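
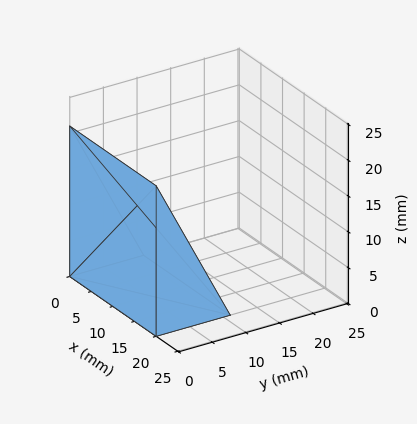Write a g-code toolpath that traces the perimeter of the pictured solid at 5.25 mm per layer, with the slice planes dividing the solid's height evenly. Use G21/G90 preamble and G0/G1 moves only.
Reading the render: the shape is a wedge (ramp): 20 × 11 mm base, rising to 21 mm along the y=0 edge and sloping linearly to z=0 at y=11 (dimensions read to the nearest mm from the axis ticks). For the g-code, the solid's height is divided into equal slices at the stated Δz and each level perimeter traced with G1 moves after a G0 lift.

; perimeter-only toolpath
G21 ; units = mm
G90 ; absolute positioning
G28 ; home
; layer 1
G0 Z5.25
G0 X0.00 Y0.00
G1 X20.00 Y0.00
G1 X20.00 Y8.25
G1 X0.00 Y8.25
G1 X0.00 Y0.00
; layer 2
G0 Z10.50
G0 X0.00 Y0.00
G1 X20.00 Y0.00
G1 X20.00 Y5.50
G1 X0.00 Y5.50
G1 X0.00 Y0.00
; layer 3
G0 Z15.75
G0 X0.00 Y0.00
G1 X20.00 Y0.00
G1 X20.00 Y2.75
G1 X0.00 Y2.75
G1 X0.00 Y0.00
M2 ; end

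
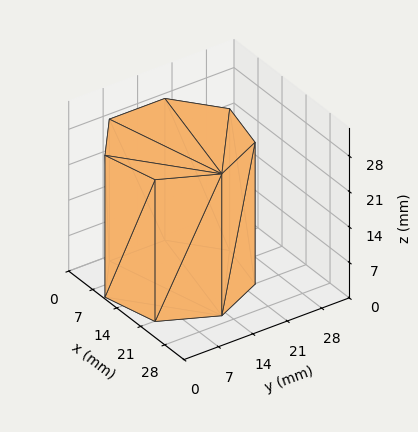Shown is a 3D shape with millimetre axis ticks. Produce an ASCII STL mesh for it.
Reading the render: the shape is a regular 7-sided prism (a cylinder approximated with 7 flat sides), circumscribed radius ≈ 13 mm, height ≈ 28 mm (dimensions read to the nearest mm from the axis ticks). For the STL, each face is triangulated and given an outward normal.

solid part
  facet normal 0.0000 0.0000 -1.0000
    outer loop
      vertex 10.11 25.67 0.00
      vertex 21.11 23.16 0.00
      vertex 26.00 13.00 0.00
    endloop
  endfacet
  facet normal 0.0000 0.0000 -1.0000
    outer loop
      vertex 1.29 18.64 0.00
      vertex 10.11 25.67 0.00
      vertex 26.00 13.00 0.00
    endloop
  endfacet
  facet normal 0.0000 0.0000 -1.0000
    outer loop
      vertex 1.29 7.36 0.00
      vertex 1.29 18.64 0.00
      vertex 26.00 13.00 0.00
    endloop
  endfacet
  facet normal 0.0000 0.0000 -1.0000
    outer loop
      vertex 10.11 0.33 0.00
      vertex 1.29 7.36 0.00
      vertex 26.00 13.00 0.00
    endloop
  endfacet
  facet normal 0.0000 0.0000 -1.0000
    outer loop
      vertex 21.11 2.84 0.00
      vertex 10.11 0.33 0.00
      vertex 26.00 13.00 0.00
    endloop
  endfacet
  facet normal 0.0000 0.0000 1.0000
    outer loop
      vertex 26.00 13.00 28.00
      vertex 21.11 23.16 28.00
      vertex 10.11 25.67 28.00
    endloop
  endfacet
  facet normal 0.0000 0.0000 1.0000
    outer loop
      vertex 26.00 13.00 28.00
      vertex 10.11 25.67 28.00
      vertex 1.29 18.64 28.00
    endloop
  endfacet
  facet normal 0.0000 0.0000 1.0000
    outer loop
      vertex 26.00 13.00 28.00
      vertex 1.29 18.64 28.00
      vertex 1.29 7.36 28.00
    endloop
  endfacet
  facet normal 0.0000 0.0000 1.0000
    outer loop
      vertex 26.00 13.00 28.00
      vertex 1.29 7.36 28.00
      vertex 10.11 0.33 28.00
    endloop
  endfacet
  facet normal 0.0000 0.0000 1.0000
    outer loop
      vertex 26.00 13.00 28.00
      vertex 10.11 0.33 28.00
      vertex 21.11 2.84 28.00
    endloop
  endfacet
  facet normal 0.9011 0.4337 0.0000
    outer loop
      vertex 26.00 13.00 0.00
      vertex 21.11 23.16 0.00
      vertex 21.11 23.16 28.00
    endloop
  endfacet
  facet normal 0.9011 0.4337 0.0000
    outer loop
      vertex 26.00 13.00 0.00
      vertex 21.11 23.16 28.00
      vertex 26.00 13.00 28.00
    endloop
  endfacet
  facet normal 0.2225 0.9749 0.0000
    outer loop
      vertex 21.11 23.16 0.00
      vertex 10.11 25.67 0.00
      vertex 10.11 25.67 28.00
    endloop
  endfacet
  facet normal 0.2225 0.9749 0.0000
    outer loop
      vertex 21.11 23.16 0.00
      vertex 10.11 25.67 28.00
      vertex 21.11 23.16 28.00
    endloop
  endfacet
  facet normal -0.6233 0.7820 0.0000
    outer loop
      vertex 10.11 25.67 0.00
      vertex 1.29 18.64 0.00
      vertex 1.29 18.64 28.00
    endloop
  endfacet
  facet normal -0.6233 0.7820 0.0000
    outer loop
      vertex 10.11 25.67 0.00
      vertex 1.29 18.64 28.00
      vertex 10.11 25.67 28.00
    endloop
  endfacet
  facet normal -1.0000 0.0000 0.0000
    outer loop
      vertex 1.29 18.64 0.00
      vertex 1.29 7.36 0.00
      vertex 1.29 7.36 28.00
    endloop
  endfacet
  facet normal -1.0000 0.0000 0.0000
    outer loop
      vertex 1.29 18.64 0.00
      vertex 1.29 7.36 28.00
      vertex 1.29 18.64 28.00
    endloop
  endfacet
  facet normal -0.6233 -0.7820 0.0000
    outer loop
      vertex 1.29 7.36 0.00
      vertex 10.11 0.33 0.00
      vertex 10.11 0.33 28.00
    endloop
  endfacet
  facet normal -0.6233 -0.7820 0.0000
    outer loop
      vertex 1.29 7.36 0.00
      vertex 10.11 0.33 28.00
      vertex 1.29 7.36 28.00
    endloop
  endfacet
  facet normal 0.2225 -0.9749 0.0000
    outer loop
      vertex 10.11 0.33 0.00
      vertex 21.11 2.84 0.00
      vertex 21.11 2.84 28.00
    endloop
  endfacet
  facet normal 0.2225 -0.9749 0.0000
    outer loop
      vertex 10.11 0.33 0.00
      vertex 21.11 2.84 28.00
      vertex 10.11 0.33 28.00
    endloop
  endfacet
  facet normal 0.9011 -0.4337 0.0000
    outer loop
      vertex 21.11 2.84 0.00
      vertex 26.00 13.00 0.00
      vertex 26.00 13.00 28.00
    endloop
  endfacet
  facet normal 0.9011 -0.4337 0.0000
    outer loop
      vertex 21.11 2.84 0.00
      vertex 26.00 13.00 28.00
      vertex 21.11 2.84 28.00
    endloop
  endfacet
endsolid part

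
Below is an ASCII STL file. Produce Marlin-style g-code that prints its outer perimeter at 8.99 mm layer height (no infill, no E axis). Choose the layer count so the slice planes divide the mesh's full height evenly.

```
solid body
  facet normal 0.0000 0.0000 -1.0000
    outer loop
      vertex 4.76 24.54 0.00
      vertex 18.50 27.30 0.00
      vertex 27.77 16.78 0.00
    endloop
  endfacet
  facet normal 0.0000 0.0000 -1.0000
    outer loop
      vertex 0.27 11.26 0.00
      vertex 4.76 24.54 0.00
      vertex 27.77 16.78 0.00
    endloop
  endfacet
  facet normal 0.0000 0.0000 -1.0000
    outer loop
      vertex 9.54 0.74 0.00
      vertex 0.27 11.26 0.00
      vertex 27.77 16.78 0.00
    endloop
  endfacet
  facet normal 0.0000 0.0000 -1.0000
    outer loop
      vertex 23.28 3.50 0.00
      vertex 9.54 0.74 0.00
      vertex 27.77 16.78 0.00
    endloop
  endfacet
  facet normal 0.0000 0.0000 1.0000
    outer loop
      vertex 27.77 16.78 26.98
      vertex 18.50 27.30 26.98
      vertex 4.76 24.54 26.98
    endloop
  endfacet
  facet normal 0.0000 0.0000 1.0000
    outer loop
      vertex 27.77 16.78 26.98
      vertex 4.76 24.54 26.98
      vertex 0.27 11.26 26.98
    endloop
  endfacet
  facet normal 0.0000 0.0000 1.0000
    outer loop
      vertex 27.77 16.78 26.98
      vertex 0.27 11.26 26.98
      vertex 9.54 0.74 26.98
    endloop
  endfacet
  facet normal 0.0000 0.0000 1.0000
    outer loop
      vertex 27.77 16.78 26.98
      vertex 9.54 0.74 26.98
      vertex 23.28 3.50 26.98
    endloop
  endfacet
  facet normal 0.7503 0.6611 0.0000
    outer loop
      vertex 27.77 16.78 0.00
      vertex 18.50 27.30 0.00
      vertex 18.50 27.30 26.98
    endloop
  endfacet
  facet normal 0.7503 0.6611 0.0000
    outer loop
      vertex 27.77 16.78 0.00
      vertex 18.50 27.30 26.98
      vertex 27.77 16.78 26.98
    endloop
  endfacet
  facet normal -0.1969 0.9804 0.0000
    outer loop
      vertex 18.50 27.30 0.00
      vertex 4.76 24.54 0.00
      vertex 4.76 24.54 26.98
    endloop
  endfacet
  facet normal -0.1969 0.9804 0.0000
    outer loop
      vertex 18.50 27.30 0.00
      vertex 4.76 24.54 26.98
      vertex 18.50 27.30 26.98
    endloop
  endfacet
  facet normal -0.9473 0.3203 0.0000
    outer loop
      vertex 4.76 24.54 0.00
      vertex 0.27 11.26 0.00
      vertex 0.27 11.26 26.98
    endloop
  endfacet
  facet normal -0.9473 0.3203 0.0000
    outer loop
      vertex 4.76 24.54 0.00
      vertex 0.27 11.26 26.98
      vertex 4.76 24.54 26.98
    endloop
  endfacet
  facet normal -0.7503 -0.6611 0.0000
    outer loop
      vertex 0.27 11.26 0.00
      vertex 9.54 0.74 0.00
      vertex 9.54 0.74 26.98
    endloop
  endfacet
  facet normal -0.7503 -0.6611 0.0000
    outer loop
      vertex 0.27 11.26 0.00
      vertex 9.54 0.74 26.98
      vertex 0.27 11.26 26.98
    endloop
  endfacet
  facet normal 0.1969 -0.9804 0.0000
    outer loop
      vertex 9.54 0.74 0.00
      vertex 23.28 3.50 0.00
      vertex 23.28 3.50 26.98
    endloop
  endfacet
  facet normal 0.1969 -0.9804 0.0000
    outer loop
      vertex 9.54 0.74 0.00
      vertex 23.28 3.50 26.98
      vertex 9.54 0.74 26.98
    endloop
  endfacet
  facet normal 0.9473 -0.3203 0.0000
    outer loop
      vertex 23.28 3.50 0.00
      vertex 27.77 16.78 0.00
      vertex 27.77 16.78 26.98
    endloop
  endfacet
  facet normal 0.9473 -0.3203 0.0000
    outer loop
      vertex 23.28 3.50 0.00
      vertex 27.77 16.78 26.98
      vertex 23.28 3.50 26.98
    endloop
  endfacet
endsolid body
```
; perimeter-only toolpath
G21 ; units = mm
G90 ; absolute positioning
G28 ; home
; layer 1
G0 Z8.99
G0 X27.77 Y16.78
G1 X18.50 Y27.30
G1 X4.76 Y24.54
G1 X0.27 Y11.26
G1 X9.54 Y0.74
G1 X23.28 Y3.50
G1 X27.77 Y16.78
; layer 2
G0 Z17.99
G0 X27.77 Y16.78
G1 X18.50 Y27.30
G1 X4.76 Y24.54
G1 X0.27 Y11.26
G1 X9.54 Y0.74
G1 X23.28 Y3.50
G1 X27.77 Y16.78
; layer 3
G0 Z26.98
G0 X27.77 Y16.78
G1 X18.50 Y27.30
G1 X4.76 Y24.54
G1 X0.27 Y11.26
G1 X9.54 Y0.74
G1 X23.28 Y3.50
G1 X27.77 Y16.78
M2 ; end

The solid is a regular 6-sided prism (a cylinder approximated with 6 flat sides), circumscribed radius ≈ 14 mm, height ≈ 27 mm. Slicing at Δz = 8.99 mm — 3 equal slices spanning the solid's height, so layer i sits at z = i·h/3 — gives 3 non-empty perimeters. Each is a 6-segment closed polygon; G0 lifts to the layer z and rapids to the start vertex, then G1 traces the edges.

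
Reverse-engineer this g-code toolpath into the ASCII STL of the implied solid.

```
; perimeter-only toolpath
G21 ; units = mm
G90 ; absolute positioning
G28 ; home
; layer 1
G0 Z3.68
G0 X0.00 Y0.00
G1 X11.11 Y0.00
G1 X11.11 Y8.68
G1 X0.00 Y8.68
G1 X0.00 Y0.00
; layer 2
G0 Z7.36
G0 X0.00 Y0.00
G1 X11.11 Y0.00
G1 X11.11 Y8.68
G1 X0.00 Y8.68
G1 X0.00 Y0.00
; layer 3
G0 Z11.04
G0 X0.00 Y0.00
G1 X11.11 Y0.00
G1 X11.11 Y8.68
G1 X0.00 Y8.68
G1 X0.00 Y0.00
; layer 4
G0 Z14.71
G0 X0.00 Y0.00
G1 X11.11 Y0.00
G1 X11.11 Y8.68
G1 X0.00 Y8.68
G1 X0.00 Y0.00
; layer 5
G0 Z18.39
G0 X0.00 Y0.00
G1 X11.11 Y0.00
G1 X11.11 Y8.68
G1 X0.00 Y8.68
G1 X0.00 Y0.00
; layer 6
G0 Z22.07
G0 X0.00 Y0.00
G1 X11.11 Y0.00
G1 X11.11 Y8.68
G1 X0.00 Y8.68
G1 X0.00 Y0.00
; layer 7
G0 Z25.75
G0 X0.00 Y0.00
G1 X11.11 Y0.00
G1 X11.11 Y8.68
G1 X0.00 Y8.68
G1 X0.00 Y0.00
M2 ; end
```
solid part
  facet normal 0.0000 0.0000 -1.0000
    outer loop
      vertex 11.11 8.68 0.00
      vertex 11.11 0.00 0.00
      vertex 0.00 0.00 0.00
    endloop
  endfacet
  facet normal 0.0000 0.0000 -1.0000
    outer loop
      vertex 0.00 8.68 0.00
      vertex 11.11 8.68 0.00
      vertex 0.00 0.00 0.00
    endloop
  endfacet
  facet normal 0.0000 0.0000 1.0000
    outer loop
      vertex 0.00 0.00 25.75
      vertex 11.11 0.00 25.75
      vertex 11.11 8.68 25.75
    endloop
  endfacet
  facet normal 0.0000 0.0000 1.0000
    outer loop
      vertex 0.00 0.00 25.75
      vertex 11.11 8.68 25.75
      vertex 0.00 8.68 25.75
    endloop
  endfacet
  facet normal 0.0000 -1.0000 0.0000
    outer loop
      vertex 0.00 0.00 0.00
      vertex 11.11 0.00 0.00
      vertex 11.11 0.00 25.75
    endloop
  endfacet
  facet normal 0.0000 -1.0000 0.0000
    outer loop
      vertex 0.00 0.00 0.00
      vertex 11.11 0.00 25.75
      vertex 0.00 0.00 25.75
    endloop
  endfacet
  facet normal 0.0000 1.0000 0.0000
    outer loop
      vertex 11.11 8.68 25.75
      vertex 11.11 8.68 0.00
      vertex 0.00 8.68 0.00
    endloop
  endfacet
  facet normal 0.0000 1.0000 0.0000
    outer loop
      vertex 0.00 8.68 25.75
      vertex 11.11 8.68 25.75
      vertex 0.00 8.68 0.00
    endloop
  endfacet
  facet normal -1.0000 0.0000 0.0000
    outer loop
      vertex 0.00 8.68 25.75
      vertex 0.00 8.68 0.00
      vertex 0.00 0.00 0.00
    endloop
  endfacet
  facet normal -1.0000 0.0000 0.0000
    outer loop
      vertex 0.00 0.00 25.75
      vertex 0.00 8.68 25.75
      vertex 0.00 0.00 0.00
    endloop
  endfacet
  facet normal 1.0000 0.0000 0.0000
    outer loop
      vertex 11.11 0.00 0.00
      vertex 11.11 8.68 0.00
      vertex 11.11 8.68 25.75
    endloop
  endfacet
  facet normal 1.0000 0.0000 0.0000
    outer loop
      vertex 11.11 0.00 0.00
      vertex 11.11 8.68 25.75
      vertex 11.11 0.00 25.75
    endloop
  endfacet
endsolid part

The G0 Z moves step by Δz≈3.68 mm. Every layer's G1 loop is the same polygon, so the solid is a straight extrusion of it from z=0 to z≈25.8. Closing with flat bottom and top caps and triangulating gives 12 facets — a rectangular box, roughly 11.1 × 8.68 mm footprint and 25.8 mm tall.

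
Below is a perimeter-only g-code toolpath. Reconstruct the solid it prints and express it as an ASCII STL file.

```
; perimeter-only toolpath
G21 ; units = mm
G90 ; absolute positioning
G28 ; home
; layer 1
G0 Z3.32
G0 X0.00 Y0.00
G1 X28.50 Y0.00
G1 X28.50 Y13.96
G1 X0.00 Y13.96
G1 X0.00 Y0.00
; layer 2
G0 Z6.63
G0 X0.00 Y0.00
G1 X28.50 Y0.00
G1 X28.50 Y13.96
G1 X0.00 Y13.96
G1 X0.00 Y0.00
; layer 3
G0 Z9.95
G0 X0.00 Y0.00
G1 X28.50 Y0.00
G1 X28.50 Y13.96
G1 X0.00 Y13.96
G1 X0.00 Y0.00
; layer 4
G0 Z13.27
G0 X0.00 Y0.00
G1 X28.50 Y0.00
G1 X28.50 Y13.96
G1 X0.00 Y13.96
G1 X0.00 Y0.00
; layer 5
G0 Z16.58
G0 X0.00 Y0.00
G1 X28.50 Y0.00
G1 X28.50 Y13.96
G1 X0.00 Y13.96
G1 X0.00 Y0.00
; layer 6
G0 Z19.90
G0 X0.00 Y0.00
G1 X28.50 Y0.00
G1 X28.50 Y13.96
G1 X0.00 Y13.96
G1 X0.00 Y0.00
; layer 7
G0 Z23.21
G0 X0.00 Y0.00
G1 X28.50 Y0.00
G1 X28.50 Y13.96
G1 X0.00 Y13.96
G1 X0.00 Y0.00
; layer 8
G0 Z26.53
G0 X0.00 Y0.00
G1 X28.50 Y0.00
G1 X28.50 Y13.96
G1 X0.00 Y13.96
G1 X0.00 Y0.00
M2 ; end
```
solid part
  facet normal 0.0000 0.0000 -1.0000
    outer loop
      vertex 28.50 13.96 0.00
      vertex 28.50 0.00 0.00
      vertex 0.00 0.00 0.00
    endloop
  endfacet
  facet normal 0.0000 0.0000 -1.0000
    outer loop
      vertex 0.00 13.96 0.00
      vertex 28.50 13.96 0.00
      vertex 0.00 0.00 0.00
    endloop
  endfacet
  facet normal 0.0000 0.0000 1.0000
    outer loop
      vertex 0.00 0.00 26.53
      vertex 28.50 0.00 26.53
      vertex 28.50 13.96 26.53
    endloop
  endfacet
  facet normal 0.0000 0.0000 1.0000
    outer loop
      vertex 0.00 0.00 26.53
      vertex 28.50 13.96 26.53
      vertex 0.00 13.96 26.53
    endloop
  endfacet
  facet normal 0.0000 -1.0000 0.0000
    outer loop
      vertex 0.00 0.00 0.00
      vertex 28.50 0.00 0.00
      vertex 28.50 0.00 26.53
    endloop
  endfacet
  facet normal 0.0000 -1.0000 0.0000
    outer loop
      vertex 0.00 0.00 0.00
      vertex 28.50 0.00 26.53
      vertex 0.00 0.00 26.53
    endloop
  endfacet
  facet normal 0.0000 1.0000 0.0000
    outer loop
      vertex 28.50 13.96 26.53
      vertex 28.50 13.96 0.00
      vertex 0.00 13.96 0.00
    endloop
  endfacet
  facet normal 0.0000 1.0000 0.0000
    outer loop
      vertex 0.00 13.96 26.53
      vertex 28.50 13.96 26.53
      vertex 0.00 13.96 0.00
    endloop
  endfacet
  facet normal -1.0000 0.0000 0.0000
    outer loop
      vertex 0.00 13.96 26.53
      vertex 0.00 13.96 0.00
      vertex 0.00 0.00 0.00
    endloop
  endfacet
  facet normal -1.0000 0.0000 0.0000
    outer loop
      vertex 0.00 0.00 26.53
      vertex 0.00 13.96 26.53
      vertex 0.00 0.00 0.00
    endloop
  endfacet
  facet normal 1.0000 0.0000 0.0000
    outer loop
      vertex 28.50 0.00 0.00
      vertex 28.50 13.96 0.00
      vertex 28.50 13.96 26.53
    endloop
  endfacet
  facet normal 1.0000 0.0000 0.0000
    outer loop
      vertex 28.50 0.00 0.00
      vertex 28.50 13.96 26.53
      vertex 28.50 0.00 26.53
    endloop
  endfacet
endsolid part

The G0 Z moves step by Δz≈3.32 mm. Every layer's G1 loop is the same polygon, so the solid is a straight extrusion of it from z=0 to z≈26.5. Closing with flat bottom and top caps and triangulating gives 12 facets — a rectangular box, roughly 28.5 × 14 mm footprint and 26.5 mm tall.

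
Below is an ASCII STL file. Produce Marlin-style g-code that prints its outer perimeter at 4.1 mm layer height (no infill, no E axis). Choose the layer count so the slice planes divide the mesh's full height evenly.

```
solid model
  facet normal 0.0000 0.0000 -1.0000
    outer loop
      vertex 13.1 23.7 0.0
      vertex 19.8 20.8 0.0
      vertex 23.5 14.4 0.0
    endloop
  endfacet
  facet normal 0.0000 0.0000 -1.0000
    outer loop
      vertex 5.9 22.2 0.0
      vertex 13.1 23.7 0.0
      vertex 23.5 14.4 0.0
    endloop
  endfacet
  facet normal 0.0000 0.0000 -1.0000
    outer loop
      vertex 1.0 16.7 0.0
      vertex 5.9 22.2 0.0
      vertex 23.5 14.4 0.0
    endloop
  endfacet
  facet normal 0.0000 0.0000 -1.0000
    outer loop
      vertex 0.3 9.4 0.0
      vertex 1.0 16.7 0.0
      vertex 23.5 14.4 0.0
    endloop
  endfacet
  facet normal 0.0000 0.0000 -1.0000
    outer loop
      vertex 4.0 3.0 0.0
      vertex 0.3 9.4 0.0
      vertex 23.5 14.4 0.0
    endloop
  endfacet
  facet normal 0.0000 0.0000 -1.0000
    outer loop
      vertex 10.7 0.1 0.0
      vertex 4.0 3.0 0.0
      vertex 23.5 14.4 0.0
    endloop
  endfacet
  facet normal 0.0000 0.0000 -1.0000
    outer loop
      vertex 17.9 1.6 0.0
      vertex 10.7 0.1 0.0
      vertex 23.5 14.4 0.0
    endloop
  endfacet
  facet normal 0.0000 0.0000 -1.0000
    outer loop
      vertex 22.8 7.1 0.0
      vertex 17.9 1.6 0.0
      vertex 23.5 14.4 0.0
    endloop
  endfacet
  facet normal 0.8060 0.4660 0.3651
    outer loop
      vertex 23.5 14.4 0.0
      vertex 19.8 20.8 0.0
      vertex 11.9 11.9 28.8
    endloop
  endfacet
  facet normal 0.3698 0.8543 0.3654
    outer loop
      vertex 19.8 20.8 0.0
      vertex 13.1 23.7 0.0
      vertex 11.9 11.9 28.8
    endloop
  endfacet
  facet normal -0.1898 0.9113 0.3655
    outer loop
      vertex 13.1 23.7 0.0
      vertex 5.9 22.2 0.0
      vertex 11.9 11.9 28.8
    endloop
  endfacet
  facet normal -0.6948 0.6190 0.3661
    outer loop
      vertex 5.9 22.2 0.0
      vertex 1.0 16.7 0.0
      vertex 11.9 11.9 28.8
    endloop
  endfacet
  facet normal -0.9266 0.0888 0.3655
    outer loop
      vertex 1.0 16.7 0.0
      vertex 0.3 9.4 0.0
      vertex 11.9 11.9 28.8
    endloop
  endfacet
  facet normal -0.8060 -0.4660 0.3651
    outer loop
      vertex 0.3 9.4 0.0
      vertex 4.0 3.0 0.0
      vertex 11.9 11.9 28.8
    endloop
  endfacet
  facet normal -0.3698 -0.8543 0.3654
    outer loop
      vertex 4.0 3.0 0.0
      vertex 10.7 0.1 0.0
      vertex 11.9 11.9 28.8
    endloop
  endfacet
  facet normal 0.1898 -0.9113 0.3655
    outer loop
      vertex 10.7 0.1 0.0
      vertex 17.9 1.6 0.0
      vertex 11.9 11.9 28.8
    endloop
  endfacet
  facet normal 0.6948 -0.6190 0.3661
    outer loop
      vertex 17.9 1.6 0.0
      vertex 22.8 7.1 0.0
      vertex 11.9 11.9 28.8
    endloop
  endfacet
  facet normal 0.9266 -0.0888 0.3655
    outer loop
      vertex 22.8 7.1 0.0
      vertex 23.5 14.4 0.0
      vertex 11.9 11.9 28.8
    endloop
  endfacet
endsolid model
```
; perimeter-only toolpath
G21 ; units = mm
G90 ; absolute positioning
G28 ; home
; layer 1
G0 Z4.1
G0 X21.8 Y14.0
G1 X18.7 Y19.5
G1 X12.9 Y22.0
G1 X6.8 Y20.7
G1 X2.6 Y16.0
G1 X2.0 Y9.8
G1 X5.1 Y4.3
G1 X10.9 Y1.8
G1 X17.0 Y3.1
G1 X21.2 Y7.8
G1 X21.8 Y14.0
; layer 2
G0 Z8.2
G0 X20.2 Y13.7
G1 X17.5 Y18.3
G1 X12.8 Y20.3
G1 X7.6 Y19.3
G1 X4.1 Y15.3
G1 X3.6 Y10.1
G1 X6.3 Y5.5
G1 X11.0 Y3.5
G1 X16.2 Y4.5
G1 X19.7 Y8.5
G1 X20.2 Y13.7
; layer 3
G0 Z12.3
G0 X18.5 Y13.3
G1 X16.4 Y17.0
G1 X12.6 Y18.6
G1 X8.5 Y17.8
G1 X5.7 Y14.6
G1 X5.3 Y10.5
G1 X7.4 Y6.8
G1 X11.2 Y5.2
G1 X15.3 Y6.0
G1 X18.1 Y9.2
G1 X18.5 Y13.3
; layer 4
G0 Z16.5
G0 X16.9 Y13.0
G1 X15.3 Y15.7
G1 X12.4 Y17.0
G1 X9.3 Y16.3
G1 X7.2 Y14.0
G1 X6.9 Y10.8
G1 X8.5 Y8.1
G1 X11.4 Y6.8
G1 X14.5 Y7.5
G1 X16.6 Y9.8
G1 X16.9 Y13.0
; layer 5
G0 Z20.6
G0 X15.2 Y12.6
G1 X14.2 Y14.4
G1 X12.2 Y15.3
G1 X10.2 Y14.8
G1 X8.8 Y13.3
G1 X8.6 Y11.2
G1 X9.6 Y9.4
G1 X11.6 Y8.5
G1 X13.6 Y9.0
G1 X15.0 Y10.5
G1 X15.2 Y12.6
; layer 6
G0 Z24.7
G0 X13.6 Y12.3
G1 X13.0 Y13.2
G1 X12.1 Y13.6
G1 X11.0 Y13.4
G1 X10.3 Y12.6
G1 X10.2 Y11.5
G1 X10.8 Y10.6
G1 X11.7 Y10.2
G1 X12.8 Y10.4
G1 X13.5 Y11.2
G1 X13.6 Y12.3
M2 ; end

The solid is a regular 10-sided pyramid, base circumscribed radius ≈ 11.9 mm, apex at z ≈ 28.8 mm. Slicing at Δz = 4.1 mm — 7 equal slices spanning the solid's height, so layer i sits at z = i·h/7 — gives 6 non-empty perimeters. Each is a 10-segment closed polygon; G0 lifts to the layer z and rapids to the start vertex, then G1 traces the edges. The cross-section shrinks linearly with z (the slice at the apex is degenerate and omitted).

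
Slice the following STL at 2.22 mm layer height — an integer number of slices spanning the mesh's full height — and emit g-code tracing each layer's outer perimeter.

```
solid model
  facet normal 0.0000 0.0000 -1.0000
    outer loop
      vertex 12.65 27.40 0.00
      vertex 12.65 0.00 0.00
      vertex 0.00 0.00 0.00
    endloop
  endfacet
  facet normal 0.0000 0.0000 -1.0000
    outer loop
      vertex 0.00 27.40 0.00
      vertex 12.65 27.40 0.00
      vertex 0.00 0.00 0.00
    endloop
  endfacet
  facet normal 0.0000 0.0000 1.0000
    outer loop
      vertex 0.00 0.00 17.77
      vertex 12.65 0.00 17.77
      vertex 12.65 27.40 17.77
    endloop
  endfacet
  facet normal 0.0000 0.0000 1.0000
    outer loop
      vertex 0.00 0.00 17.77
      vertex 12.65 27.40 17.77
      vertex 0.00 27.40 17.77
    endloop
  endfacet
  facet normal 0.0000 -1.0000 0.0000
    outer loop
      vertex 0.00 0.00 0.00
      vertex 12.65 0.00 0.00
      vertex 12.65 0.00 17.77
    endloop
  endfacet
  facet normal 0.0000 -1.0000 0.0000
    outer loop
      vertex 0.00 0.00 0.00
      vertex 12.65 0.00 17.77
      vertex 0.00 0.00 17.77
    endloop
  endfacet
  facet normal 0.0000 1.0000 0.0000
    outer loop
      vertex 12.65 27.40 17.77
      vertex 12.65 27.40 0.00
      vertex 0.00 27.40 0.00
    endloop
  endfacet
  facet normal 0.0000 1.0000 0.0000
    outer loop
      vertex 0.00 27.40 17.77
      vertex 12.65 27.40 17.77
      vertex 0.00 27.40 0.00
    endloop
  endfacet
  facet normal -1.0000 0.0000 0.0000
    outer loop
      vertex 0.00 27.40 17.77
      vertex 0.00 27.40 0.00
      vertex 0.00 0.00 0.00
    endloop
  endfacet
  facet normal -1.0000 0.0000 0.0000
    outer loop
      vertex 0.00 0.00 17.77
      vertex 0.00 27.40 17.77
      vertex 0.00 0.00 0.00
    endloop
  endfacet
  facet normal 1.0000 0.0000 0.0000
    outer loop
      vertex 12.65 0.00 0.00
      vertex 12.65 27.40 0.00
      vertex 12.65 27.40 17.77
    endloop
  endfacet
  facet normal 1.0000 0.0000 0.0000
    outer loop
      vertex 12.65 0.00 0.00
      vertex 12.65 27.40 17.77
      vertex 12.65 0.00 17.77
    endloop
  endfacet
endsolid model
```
; perimeter-only toolpath
G21 ; units = mm
G90 ; absolute positioning
G28 ; home
; layer 1
G0 Z2.22
G0 X0.00 Y0.00
G1 X12.65 Y0.00
G1 X12.65 Y27.40
G1 X0.00 Y27.40
G1 X0.00 Y0.00
; layer 2
G0 Z4.44
G0 X0.00 Y0.00
G1 X12.65 Y0.00
G1 X12.65 Y27.40
G1 X0.00 Y27.40
G1 X0.00 Y0.00
; layer 3
G0 Z6.66
G0 X0.00 Y0.00
G1 X12.65 Y0.00
G1 X12.65 Y27.40
G1 X0.00 Y27.40
G1 X0.00 Y0.00
; layer 4
G0 Z8.88
G0 X0.00 Y0.00
G1 X12.65 Y0.00
G1 X12.65 Y27.40
G1 X0.00 Y27.40
G1 X0.00 Y0.00
; layer 5
G0 Z11.11
G0 X0.00 Y0.00
G1 X12.65 Y0.00
G1 X12.65 Y27.40
G1 X0.00 Y27.40
G1 X0.00 Y0.00
; layer 6
G0 Z13.33
G0 X0.00 Y0.00
G1 X12.65 Y0.00
G1 X12.65 Y27.40
G1 X0.00 Y27.40
G1 X0.00 Y0.00
; layer 7
G0 Z15.55
G0 X0.00 Y0.00
G1 X12.65 Y0.00
G1 X12.65 Y27.40
G1 X0.00 Y27.40
G1 X0.00 Y0.00
; layer 8
G0 Z17.77
G0 X0.00 Y0.00
G1 X12.65 Y0.00
G1 X12.65 Y27.40
G1 X0.00 Y27.40
G1 X0.00 Y0.00
M2 ; end

The solid is a rectangular box, roughly 12.7 × 27.4 mm footprint and 17.8 mm tall. Slicing at Δz = 2.22 mm — 8 equal slices spanning the solid's height, so layer i sits at z = i·h/8 — gives 8 non-empty perimeters. Each is a 4-segment closed polygon; G0 lifts to the layer z and rapids to the start vertex, then G1 traces the edges.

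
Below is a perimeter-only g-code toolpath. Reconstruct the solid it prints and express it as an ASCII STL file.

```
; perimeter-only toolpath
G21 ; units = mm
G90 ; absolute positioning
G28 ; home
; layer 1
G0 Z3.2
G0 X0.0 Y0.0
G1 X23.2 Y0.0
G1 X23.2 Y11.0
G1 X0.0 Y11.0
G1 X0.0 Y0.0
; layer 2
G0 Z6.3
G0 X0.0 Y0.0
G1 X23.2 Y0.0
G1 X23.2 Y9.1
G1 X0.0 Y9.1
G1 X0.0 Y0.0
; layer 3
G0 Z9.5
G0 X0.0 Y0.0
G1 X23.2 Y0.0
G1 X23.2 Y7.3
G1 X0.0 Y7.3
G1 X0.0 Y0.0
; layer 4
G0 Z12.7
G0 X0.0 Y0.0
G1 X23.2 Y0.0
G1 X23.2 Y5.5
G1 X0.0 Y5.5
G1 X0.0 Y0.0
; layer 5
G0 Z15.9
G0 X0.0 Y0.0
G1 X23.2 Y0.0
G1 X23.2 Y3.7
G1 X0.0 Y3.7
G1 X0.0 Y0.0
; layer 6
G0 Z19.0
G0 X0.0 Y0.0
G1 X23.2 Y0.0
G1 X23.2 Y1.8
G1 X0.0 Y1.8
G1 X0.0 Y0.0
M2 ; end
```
solid part
  facet normal 0.0000 0.0000 -1.0000
    outer loop
      vertex 23.2 12.8 0.0
      vertex 23.2 0.0 0.0
      vertex 0.0 0.0 0.0
    endloop
  endfacet
  facet normal 0.0000 0.0000 -1.0000
    outer loop
      vertex 0.0 12.8 0.0
      vertex 23.2 12.8 0.0
      vertex 0.0 0.0 0.0
    endloop
  endfacet
  facet normal 0.0000 -1.0000 0.0000
    outer loop
      vertex 0.0 0.0 0.0
      vertex 23.2 0.0 0.0
      vertex 23.2 0.0 22.2
    endloop
  endfacet
  facet normal 0.0000 -1.0000 0.0000
    outer loop
      vertex 0.0 0.0 0.0
      vertex 23.2 0.0 22.2
      vertex 0.0 0.0 22.2
    endloop
  endfacet
  facet normal 0.0000 0.8663 0.4995
    outer loop
      vertex 0.0 0.0 22.2
      vertex 23.2 0.0 22.2
      vertex 23.2 12.8 0.0
    endloop
  endfacet
  facet normal 0.0000 0.8663 0.4995
    outer loop
      vertex 0.0 0.0 22.2
      vertex 23.2 12.8 0.0
      vertex 0.0 12.8 0.0
    endloop
  endfacet
  facet normal -1.0000 0.0000 0.0000
    outer loop
      vertex 0.0 0.0 22.2
      vertex 0.0 12.8 0.0
      vertex 0.0 0.0 0.0
    endloop
  endfacet
  facet normal 1.0000 0.0000 0.0000
    outer loop
      vertex 23.2 0.0 0.0
      vertex 23.2 12.8 0.0
      vertex 23.2 0.0 22.2
    endloop
  endfacet
endsolid part

The G0 Z moves step by Δz≈3.2 mm. The G1 loops shrink linearly with z, so the solid tapers from its base footprint up to z≈22.2. Closing with a flat bottom cap and the tapered top and triangulating gives 8 facets — a wedge (ramp): 23.2 × 12.8 mm base, rising to 22.2 mm along the y=0 edge and sloping linearly to z=0 at y=12.8.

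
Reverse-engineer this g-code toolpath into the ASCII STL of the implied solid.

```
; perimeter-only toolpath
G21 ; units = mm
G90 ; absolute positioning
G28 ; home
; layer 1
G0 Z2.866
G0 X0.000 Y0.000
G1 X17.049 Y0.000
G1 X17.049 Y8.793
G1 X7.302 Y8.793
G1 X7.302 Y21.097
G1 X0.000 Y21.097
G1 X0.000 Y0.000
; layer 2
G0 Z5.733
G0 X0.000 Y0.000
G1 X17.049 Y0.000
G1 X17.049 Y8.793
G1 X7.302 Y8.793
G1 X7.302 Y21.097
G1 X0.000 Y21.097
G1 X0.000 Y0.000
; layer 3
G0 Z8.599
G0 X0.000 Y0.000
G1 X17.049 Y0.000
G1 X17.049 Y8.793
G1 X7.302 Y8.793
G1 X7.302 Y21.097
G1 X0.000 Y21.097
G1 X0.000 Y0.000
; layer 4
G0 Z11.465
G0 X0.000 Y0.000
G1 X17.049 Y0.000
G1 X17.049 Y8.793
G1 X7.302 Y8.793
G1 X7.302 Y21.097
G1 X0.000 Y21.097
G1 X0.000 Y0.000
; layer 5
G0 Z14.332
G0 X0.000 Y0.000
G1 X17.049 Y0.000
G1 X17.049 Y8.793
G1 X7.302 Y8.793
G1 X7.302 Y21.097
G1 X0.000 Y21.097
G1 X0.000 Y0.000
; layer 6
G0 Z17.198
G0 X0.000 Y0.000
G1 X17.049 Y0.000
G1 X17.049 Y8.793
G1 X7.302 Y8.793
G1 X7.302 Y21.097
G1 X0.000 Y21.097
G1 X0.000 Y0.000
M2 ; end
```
solid part
  facet normal 0.0000 0.0000 -1.0000
    outer loop
      vertex 17.049 8.793 0.000
      vertex 17.049 0.000 0.000
      vertex 0.000 0.000 0.000
    endloop
  endfacet
  facet normal 0.0000 0.0000 -1.0000
    outer loop
      vertex 7.302 8.793 0.000
      vertex 17.049 8.793 0.000
      vertex 0.000 0.000 0.000
    endloop
  endfacet
  facet normal 0.0000 0.0000 -1.0000
    outer loop
      vertex 7.302 21.097 0.000
      vertex 7.302 8.793 0.000
      vertex 0.000 0.000 0.000
    endloop
  endfacet
  facet normal 0.0000 0.0000 -1.0000
    outer loop
      vertex 0.000 21.097 0.000
      vertex 7.302 21.097 0.000
      vertex 0.000 0.000 0.000
    endloop
  endfacet
  facet normal 0.0000 0.0000 1.0000
    outer loop
      vertex 0.000 0.000 17.198
      vertex 17.049 0.000 17.198
      vertex 17.049 8.793 17.198
    endloop
  endfacet
  facet normal 0.0000 0.0000 1.0000
    outer loop
      vertex 0.000 0.000 17.198
      vertex 17.049 8.793 17.198
      vertex 7.302 8.793 17.198
    endloop
  endfacet
  facet normal 0.0000 0.0000 1.0000
    outer loop
      vertex 0.000 0.000 17.198
      vertex 7.302 8.793 17.198
      vertex 7.302 21.097 17.198
    endloop
  endfacet
  facet normal 0.0000 0.0000 1.0000
    outer loop
      vertex 0.000 0.000 17.198
      vertex 7.302 21.097 17.198
      vertex 0.000 21.097 17.198
    endloop
  endfacet
  facet normal 0.0000 -1.0000 0.0000
    outer loop
      vertex 0.000 0.000 0.000
      vertex 17.049 0.000 0.000
      vertex 17.049 0.000 17.198
    endloop
  endfacet
  facet normal 0.0000 -1.0000 0.0000
    outer loop
      vertex 0.000 0.000 0.000
      vertex 17.049 0.000 17.198
      vertex 0.000 0.000 17.198
    endloop
  endfacet
  facet normal 1.0000 0.0000 0.0000
    outer loop
      vertex 17.049 0.000 0.000
      vertex 17.049 8.793 0.000
      vertex 17.049 8.793 17.198
    endloop
  endfacet
  facet normal 1.0000 0.0000 0.0000
    outer loop
      vertex 17.049 0.000 0.000
      vertex 17.049 8.793 17.198
      vertex 17.049 0.000 17.198
    endloop
  endfacet
  facet normal 0.0000 1.0000 0.0000
    outer loop
      vertex 17.049 8.793 0.000
      vertex 7.302 8.793 0.000
      vertex 7.302 8.793 17.198
    endloop
  endfacet
  facet normal 0.0000 1.0000 0.0000
    outer loop
      vertex 17.049 8.793 0.000
      vertex 7.302 8.793 17.198
      vertex 17.049 8.793 17.198
    endloop
  endfacet
  facet normal 1.0000 0.0000 0.0000
    outer loop
      vertex 7.302 8.793 0.000
      vertex 7.302 21.097 0.000
      vertex 7.302 21.097 17.198
    endloop
  endfacet
  facet normal 1.0000 0.0000 0.0000
    outer loop
      vertex 7.302 8.793 0.000
      vertex 7.302 21.097 17.198
      vertex 7.302 8.793 17.198
    endloop
  endfacet
  facet normal 0.0000 1.0000 0.0000
    outer loop
      vertex 7.302 21.097 0.000
      vertex 0.000 21.097 0.000
      vertex 0.000 21.097 17.198
    endloop
  endfacet
  facet normal 0.0000 1.0000 0.0000
    outer loop
      vertex 7.302 21.097 0.000
      vertex 0.000 21.097 17.198
      vertex 7.302 21.097 17.198
    endloop
  endfacet
  facet normal -1.0000 0.0000 0.0000
    outer loop
      vertex 0.000 21.097 0.000
      vertex 0.000 0.000 0.000
      vertex 0.000 0.000 17.198
    endloop
  endfacet
  facet normal -1.0000 0.0000 0.0000
    outer loop
      vertex 0.000 21.097 0.000
      vertex 0.000 0.000 17.198
      vertex 0.000 21.097 17.198
    endloop
  endfacet
endsolid part

The G0 Z moves step by Δz≈2.866 mm. Every layer's G1 loop is the same polygon, so the solid is a straight extrusion of it from z=0 to z≈17.2. Closing with flat bottom and top caps and triangulating gives 20 facets — an L-shaped prism: outer 17 × 21.1 mm, arm thicknesses ≈ 8.79 mm (horizontal) and 7.3 mm (vertical), extruded 17.2 mm in z.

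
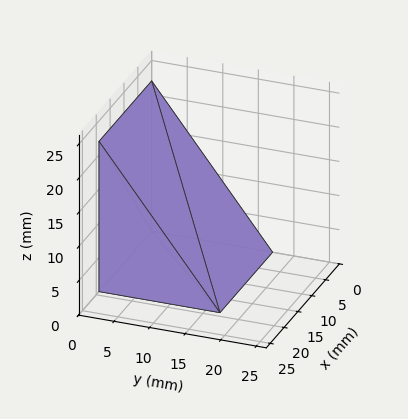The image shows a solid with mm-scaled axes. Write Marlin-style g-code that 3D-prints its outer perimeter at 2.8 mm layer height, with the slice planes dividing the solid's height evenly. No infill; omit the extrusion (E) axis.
Reading the render: the shape is a wedge (ramp): 19 × 17 mm base, rising to 22 mm along the y=0 edge and sloping linearly to z=0 at y=17 (dimensions read to the nearest mm from the axis ticks). For the g-code, the solid's height is divided into equal slices at the stated Δz and each level perimeter traced with G1 moves after a G0 lift.

; perimeter-only toolpath
G21 ; units = mm
G90 ; absolute positioning
G28 ; home
; layer 1
G0 Z2.8
G0 X0.0 Y0.0
G1 X19.0 Y0.0
G1 X19.0 Y14.9
G1 X0.0 Y14.9
G1 X0.0 Y0.0
; layer 2
G0 Z5.5
G0 X0.0 Y0.0
G1 X19.0 Y0.0
G1 X19.0 Y12.8
G1 X0.0 Y12.8
G1 X0.0 Y0.0
; layer 3
G0 Z8.2
G0 X0.0 Y0.0
G1 X19.0 Y0.0
G1 X19.0 Y10.6
G1 X0.0 Y10.6
G1 X0.0 Y0.0
; layer 4
G0 Z11.0
G0 X0.0 Y0.0
G1 X19.0 Y0.0
G1 X19.0 Y8.5
G1 X0.0 Y8.5
G1 X0.0 Y0.0
; layer 5
G0 Z13.8
G0 X0.0 Y0.0
G1 X19.0 Y0.0
G1 X19.0 Y6.4
G1 X0.0 Y6.4
G1 X0.0 Y0.0
; layer 6
G0 Z16.5
G0 X0.0 Y0.0
G1 X19.0 Y0.0
G1 X19.0 Y4.2
G1 X0.0 Y4.2
G1 X0.0 Y0.0
; layer 7
G0 Z19.2
G0 X0.0 Y0.0
G1 X19.0 Y0.0
G1 X19.0 Y2.1
G1 X0.0 Y2.1
G1 X0.0 Y0.0
M2 ; end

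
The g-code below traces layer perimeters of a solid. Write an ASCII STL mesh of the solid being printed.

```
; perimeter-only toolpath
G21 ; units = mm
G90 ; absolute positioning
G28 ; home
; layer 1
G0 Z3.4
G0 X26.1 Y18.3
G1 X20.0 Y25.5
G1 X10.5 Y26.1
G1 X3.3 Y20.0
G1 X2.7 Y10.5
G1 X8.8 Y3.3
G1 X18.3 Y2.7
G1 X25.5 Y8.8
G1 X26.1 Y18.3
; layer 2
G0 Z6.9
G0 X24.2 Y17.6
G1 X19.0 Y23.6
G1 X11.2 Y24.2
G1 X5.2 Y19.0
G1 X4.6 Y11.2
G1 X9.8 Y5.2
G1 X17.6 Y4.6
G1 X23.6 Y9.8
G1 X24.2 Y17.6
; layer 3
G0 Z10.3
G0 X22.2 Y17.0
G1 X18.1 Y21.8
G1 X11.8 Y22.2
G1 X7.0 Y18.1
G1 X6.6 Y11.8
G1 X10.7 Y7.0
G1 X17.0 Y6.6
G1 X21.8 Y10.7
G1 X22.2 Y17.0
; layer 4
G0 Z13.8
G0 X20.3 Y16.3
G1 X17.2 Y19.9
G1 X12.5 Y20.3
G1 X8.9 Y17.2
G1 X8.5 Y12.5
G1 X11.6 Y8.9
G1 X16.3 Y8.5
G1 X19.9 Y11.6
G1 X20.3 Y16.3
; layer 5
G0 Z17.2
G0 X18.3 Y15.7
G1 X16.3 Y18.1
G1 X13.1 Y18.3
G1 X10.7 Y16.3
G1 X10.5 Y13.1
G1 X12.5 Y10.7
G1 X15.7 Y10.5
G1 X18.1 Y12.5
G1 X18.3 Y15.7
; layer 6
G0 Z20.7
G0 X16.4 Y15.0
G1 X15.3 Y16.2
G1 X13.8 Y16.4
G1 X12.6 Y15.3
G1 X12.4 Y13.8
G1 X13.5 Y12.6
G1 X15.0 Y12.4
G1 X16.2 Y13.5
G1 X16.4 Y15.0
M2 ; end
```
solid part
  facet normal 0.0000 0.0000 -1.0000
    outer loop
      vertex 9.9 28.1 0.0
      vertex 20.9 27.3 0.0
      vertex 28.1 18.9 0.0
    endloop
  endfacet
  facet normal 0.0000 0.0000 -1.0000
    outer loop
      vertex 1.5 20.9 0.0
      vertex 9.9 28.1 0.0
      vertex 28.1 18.9 0.0
    endloop
  endfacet
  facet normal 0.0000 0.0000 -1.0000
    outer loop
      vertex 0.7 9.9 0.0
      vertex 1.5 20.9 0.0
      vertex 28.1 18.9 0.0
    endloop
  endfacet
  facet normal 0.0000 0.0000 -1.0000
    outer loop
      vertex 7.9 1.5 0.0
      vertex 0.7 9.9 0.0
      vertex 28.1 18.9 0.0
    endloop
  endfacet
  facet normal 0.0000 0.0000 -1.0000
    outer loop
      vertex 18.9 0.7 0.0
      vertex 7.9 1.5 0.0
      vertex 28.1 18.9 0.0
    endloop
  endfacet
  facet normal 0.0000 0.0000 -1.0000
    outer loop
      vertex 27.3 7.9 0.0
      vertex 18.9 0.7 0.0
      vertex 28.1 18.9 0.0
    endloop
  endfacet
  facet normal 0.6644 0.5695 0.4840
    outer loop
      vertex 28.1 18.9 0.0
      vertex 20.9 27.3 0.0
      vertex 14.4 14.4 24.1
    endloop
  endfacet
  facet normal 0.0635 0.8726 0.4842
    outer loop
      vertex 20.9 27.3 0.0
      vertex 9.9 28.1 0.0
      vertex 14.4 14.4 24.1
    endloop
  endfacet
  facet normal -0.5695 0.6644 0.4840
    outer loop
      vertex 9.9 28.1 0.0
      vertex 1.5 20.9 0.0
      vertex 14.4 14.4 24.1
    endloop
  endfacet
  facet normal -0.8726 0.0635 0.4842
    outer loop
      vertex 1.5 20.9 0.0
      vertex 0.7 9.9 0.0
      vertex 14.4 14.4 24.1
    endloop
  endfacet
  facet normal -0.6644 -0.5695 0.4840
    outer loop
      vertex 0.7 9.9 0.0
      vertex 7.9 1.5 0.0
      vertex 14.4 14.4 24.1
    endloop
  endfacet
  facet normal -0.0635 -0.8726 0.4842
    outer loop
      vertex 7.9 1.5 0.0
      vertex 18.9 0.7 0.0
      vertex 14.4 14.4 24.1
    endloop
  endfacet
  facet normal 0.5695 -0.6644 0.4840
    outer loop
      vertex 18.9 0.7 0.0
      vertex 27.3 7.9 0.0
      vertex 14.4 14.4 24.1
    endloop
  endfacet
  facet normal 0.8726 -0.0635 0.4842
    outer loop
      vertex 27.3 7.9 0.0
      vertex 28.1 18.9 0.0
      vertex 14.4 14.4 24.1
    endloop
  endfacet
endsolid part

The G0 Z moves step by Δz≈3.4 mm. The G1 loops shrink linearly with z, so the solid tapers from its base footprint up to z≈24.1. Closing with a flat bottom cap and the tapered top and triangulating gives 14 facets — a regular 8-sided pyramid, base circumscribed radius ≈ 14.4 mm, apex at z ≈ 24.1 mm.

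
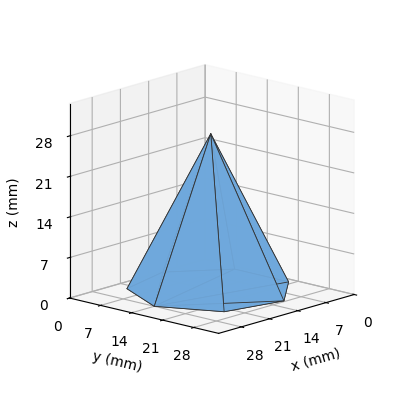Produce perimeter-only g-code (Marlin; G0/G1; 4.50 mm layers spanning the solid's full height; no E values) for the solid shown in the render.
Reading the render: the shape is a regular 7-sided pyramid, base circumscribed radius ≈ 14 mm, apex at z ≈ 27 mm (dimensions read to the nearest mm from the axis ticks). For the g-code, the solid's height is divided into equal slices at the stated Δz and each level perimeter traced with G1 moves after a G0 lift.

; perimeter-only toolpath
G21 ; units = mm
G90 ; absolute positioning
G28 ; home
; layer 1
G0 Z4.50
G0 X25.67 Y14.00
G1 X21.27 Y23.12
G1 X11.40 Y25.38
G1 X3.49 Y19.06
G1 X3.49 Y8.94
G1 X11.40 Y2.62
G1 X21.27 Y4.88
G1 X25.67 Y14.00
; layer 2
G0 Z9.00
G0 X23.33 Y14.00
G1 X19.82 Y21.30
G1 X11.92 Y23.10
G1 X5.59 Y18.05
G1 X5.59 Y9.95
G1 X11.92 Y4.90
G1 X19.82 Y6.70
G1 X23.33 Y14.00
; layer 3
G0 Z13.50
G0 X21.00 Y14.00
G1 X18.37 Y19.48
G1 X12.44 Y20.82
G1 X7.70 Y17.04
G1 X7.70 Y10.96
G1 X12.44 Y7.17
G1 X18.37 Y8.53
G1 X21.00 Y14.00
; layer 4
G0 Z18.00
G0 X18.67 Y14.00
G1 X16.91 Y17.65
G1 X12.96 Y18.55
G1 X9.80 Y16.02
G1 X9.80 Y11.98
G1 X12.96 Y9.45
G1 X16.91 Y10.35
G1 X18.67 Y14.00
; layer 5
G0 Z22.50
G0 X16.33 Y14.00
G1 X15.46 Y15.82
G1 X13.48 Y16.27
G1 X11.90 Y15.01
G1 X11.90 Y12.99
G1 X13.48 Y11.73
G1 X15.46 Y12.18
G1 X16.33 Y14.00
M2 ; end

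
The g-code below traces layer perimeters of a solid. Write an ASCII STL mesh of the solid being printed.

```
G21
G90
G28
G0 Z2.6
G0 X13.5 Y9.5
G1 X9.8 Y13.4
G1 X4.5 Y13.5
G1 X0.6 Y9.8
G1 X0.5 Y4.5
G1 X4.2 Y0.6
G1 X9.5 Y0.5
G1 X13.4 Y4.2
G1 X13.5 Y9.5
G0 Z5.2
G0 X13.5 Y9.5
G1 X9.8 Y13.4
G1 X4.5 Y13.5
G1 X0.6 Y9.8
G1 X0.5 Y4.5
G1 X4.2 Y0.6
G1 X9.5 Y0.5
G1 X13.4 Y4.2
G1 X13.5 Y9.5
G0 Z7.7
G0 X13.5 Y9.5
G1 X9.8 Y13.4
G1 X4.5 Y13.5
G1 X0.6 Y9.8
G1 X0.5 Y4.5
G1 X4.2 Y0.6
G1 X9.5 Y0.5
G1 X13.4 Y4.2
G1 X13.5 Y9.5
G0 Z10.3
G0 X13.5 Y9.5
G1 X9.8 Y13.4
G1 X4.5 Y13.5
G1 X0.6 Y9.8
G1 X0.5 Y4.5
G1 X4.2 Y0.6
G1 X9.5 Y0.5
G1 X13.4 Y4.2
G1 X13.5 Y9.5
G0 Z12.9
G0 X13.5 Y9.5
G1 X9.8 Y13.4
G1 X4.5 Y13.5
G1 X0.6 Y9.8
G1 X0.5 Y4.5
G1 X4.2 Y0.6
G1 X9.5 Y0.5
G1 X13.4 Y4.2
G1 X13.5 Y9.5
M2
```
solid part
  facet normal 0.0000 0.0000 -1.0000
    outer loop
      vertex 4.5 13.5 0.0
      vertex 9.8 13.4 0.0
      vertex 13.5 9.5 0.0
    endloop
  endfacet
  facet normal 0.0000 0.0000 -1.0000
    outer loop
      vertex 0.6 9.8 0.0
      vertex 4.5 13.5 0.0
      vertex 13.5 9.5 0.0
    endloop
  endfacet
  facet normal 0.0000 0.0000 -1.0000
    outer loop
      vertex 0.5 4.5 0.0
      vertex 0.6 9.8 0.0
      vertex 13.5 9.5 0.0
    endloop
  endfacet
  facet normal 0.0000 0.0000 -1.0000
    outer loop
      vertex 4.2 0.6 0.0
      vertex 0.5 4.5 0.0
      vertex 13.5 9.5 0.0
    endloop
  endfacet
  facet normal 0.0000 0.0000 -1.0000
    outer loop
      vertex 9.5 0.5 0.0
      vertex 4.2 0.6 0.0
      vertex 13.5 9.5 0.0
    endloop
  endfacet
  facet normal 0.0000 0.0000 -1.0000
    outer loop
      vertex 13.4 4.2 0.0
      vertex 9.5 0.5 0.0
      vertex 13.5 9.5 0.0
    endloop
  endfacet
  facet normal 0.0000 0.0000 1.0000
    outer loop
      vertex 13.5 9.5 12.9
      vertex 9.8 13.4 12.9
      vertex 4.5 13.5 12.9
    endloop
  endfacet
  facet normal 0.0000 0.0000 1.0000
    outer loop
      vertex 13.5 9.5 12.9
      vertex 4.5 13.5 12.9
      vertex 0.6 9.8 12.9
    endloop
  endfacet
  facet normal 0.0000 0.0000 1.0000
    outer loop
      vertex 13.5 9.5 12.9
      vertex 0.6 9.8 12.9
      vertex 0.5 4.5 12.9
    endloop
  endfacet
  facet normal 0.0000 0.0000 1.0000
    outer loop
      vertex 13.5 9.5 12.9
      vertex 0.5 4.5 12.9
      vertex 4.2 0.6 12.9
    endloop
  endfacet
  facet normal 0.0000 0.0000 1.0000
    outer loop
      vertex 13.5 9.5 12.9
      vertex 4.2 0.6 12.9
      vertex 9.5 0.5 12.9
    endloop
  endfacet
  facet normal 0.0000 0.0000 1.0000
    outer loop
      vertex 13.5 9.5 12.9
      vertex 9.5 0.5 12.9
      vertex 13.4 4.2 12.9
    endloop
  endfacet
  facet normal 0.7255 0.6883 0.0000
    outer loop
      vertex 13.5 9.5 0.0
      vertex 9.8 13.4 0.0
      vertex 9.8 13.4 12.9
    endloop
  endfacet
  facet normal 0.7255 0.6883 0.0000
    outer loop
      vertex 13.5 9.5 0.0
      vertex 9.8 13.4 12.9
      vertex 13.5 9.5 12.9
    endloop
  endfacet
  facet normal 0.0189 0.9998 0.0000
    outer loop
      vertex 9.8 13.4 0.0
      vertex 4.5 13.5 0.0
      vertex 4.5 13.5 12.9
    endloop
  endfacet
  facet normal 0.0189 0.9998 0.0000
    outer loop
      vertex 9.8 13.4 0.0
      vertex 4.5 13.5 12.9
      vertex 9.8 13.4 12.9
    endloop
  endfacet
  facet normal -0.6883 0.7255 0.0000
    outer loop
      vertex 4.5 13.5 0.0
      vertex 0.6 9.8 0.0
      vertex 0.6 9.8 12.9
    endloop
  endfacet
  facet normal -0.6883 0.7255 0.0000
    outer loop
      vertex 4.5 13.5 0.0
      vertex 0.6 9.8 12.9
      vertex 4.5 13.5 12.9
    endloop
  endfacet
  facet normal -0.9998 0.0189 0.0000
    outer loop
      vertex 0.6 9.8 0.0
      vertex 0.5 4.5 0.0
      vertex 0.5 4.5 12.9
    endloop
  endfacet
  facet normal -0.9998 0.0189 0.0000
    outer loop
      vertex 0.6 9.8 0.0
      vertex 0.5 4.5 12.9
      vertex 0.6 9.8 12.9
    endloop
  endfacet
  facet normal -0.7255 -0.6883 0.0000
    outer loop
      vertex 0.5 4.5 0.0
      vertex 4.2 0.6 0.0
      vertex 4.2 0.6 12.9
    endloop
  endfacet
  facet normal -0.7255 -0.6883 0.0000
    outer loop
      vertex 0.5 4.5 0.0
      vertex 4.2 0.6 12.9
      vertex 0.5 4.5 12.9
    endloop
  endfacet
  facet normal -0.0189 -0.9998 0.0000
    outer loop
      vertex 4.2 0.6 0.0
      vertex 9.5 0.5 0.0
      vertex 9.5 0.5 12.9
    endloop
  endfacet
  facet normal -0.0189 -0.9998 0.0000
    outer loop
      vertex 4.2 0.6 0.0
      vertex 9.5 0.5 12.9
      vertex 4.2 0.6 12.9
    endloop
  endfacet
  facet normal 0.6883 -0.7255 0.0000
    outer loop
      vertex 9.5 0.5 0.0
      vertex 13.4 4.2 0.0
      vertex 13.4 4.2 12.9
    endloop
  endfacet
  facet normal 0.6883 -0.7255 0.0000
    outer loop
      vertex 9.5 0.5 0.0
      vertex 13.4 4.2 12.9
      vertex 9.5 0.5 12.9
    endloop
  endfacet
  facet normal 0.9998 -0.0189 0.0000
    outer loop
      vertex 13.4 4.2 0.0
      vertex 13.5 9.5 0.0
      vertex 13.5 9.5 12.9
    endloop
  endfacet
  facet normal 0.9998 -0.0189 0.0000
    outer loop
      vertex 13.4 4.2 0.0
      vertex 13.5 9.5 12.9
      vertex 13.4 4.2 12.9
    endloop
  endfacet
endsolid part

The G0 Z moves step by Δz≈2.6 mm. Every layer's G1 loop is the same polygon, so the solid is a straight extrusion of it from z=0 to z≈12.9. Closing with flat bottom and top caps and triangulating gives 28 facets — a regular 8-sided prism (a cylinder approximated with 8 flat sides), circumscribed radius ≈ 7 mm, height ≈ 12.9 mm.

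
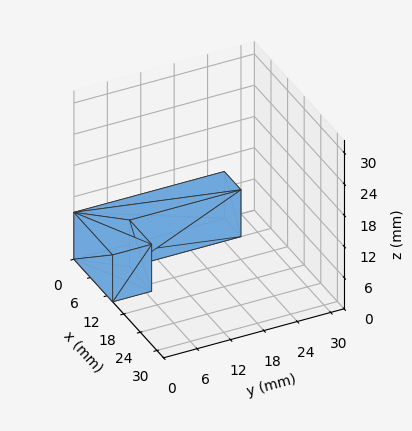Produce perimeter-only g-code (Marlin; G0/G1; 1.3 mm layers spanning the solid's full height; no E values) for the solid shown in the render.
Reading the render: the shape is an L-shaped prism: outer 14 × 27 mm, arm thicknesses ≈ 7 mm (horizontal) and 6 mm (vertical), extruded 9 mm in z (dimensions read to the nearest mm from the axis ticks). For the g-code, the solid's height is divided into equal slices at the stated Δz and each level perimeter traced with G1 moves after a G0 lift.

; perimeter-only toolpath
G21 ; units = mm
G90 ; absolute positioning
G28 ; home
; layer 1
G0 Z1.3
G0 X0.0 Y0.0
G1 X14.0 Y0.0
G1 X14.0 Y7.0
G1 X6.0 Y7.0
G1 X6.0 Y27.0
G1 X0.0 Y27.0
G1 X0.0 Y0.0
; layer 2
G0 Z2.6
G0 X0.0 Y0.0
G1 X14.0 Y0.0
G1 X14.0 Y7.0
G1 X6.0 Y7.0
G1 X6.0 Y27.0
G1 X0.0 Y27.0
G1 X0.0 Y0.0
; layer 3
G0 Z3.9
G0 X0.0 Y0.0
G1 X14.0 Y0.0
G1 X14.0 Y7.0
G1 X6.0 Y7.0
G1 X6.0 Y27.0
G1 X0.0 Y27.0
G1 X0.0 Y0.0
; layer 4
G0 Z5.1
G0 X0.0 Y0.0
G1 X14.0 Y0.0
G1 X14.0 Y7.0
G1 X6.0 Y7.0
G1 X6.0 Y27.0
G1 X0.0 Y27.0
G1 X0.0 Y0.0
; layer 5
G0 Z6.4
G0 X0.0 Y0.0
G1 X14.0 Y0.0
G1 X14.0 Y7.0
G1 X6.0 Y7.0
G1 X6.0 Y27.0
G1 X0.0 Y27.0
G1 X0.0 Y0.0
; layer 6
G0 Z7.7
G0 X0.0 Y0.0
G1 X14.0 Y0.0
G1 X14.0 Y7.0
G1 X6.0 Y7.0
G1 X6.0 Y27.0
G1 X0.0 Y27.0
G1 X0.0 Y0.0
; layer 7
G0 Z9.0
G0 X0.0 Y0.0
G1 X14.0 Y0.0
G1 X14.0 Y7.0
G1 X6.0 Y7.0
G1 X6.0 Y27.0
G1 X0.0 Y27.0
G1 X0.0 Y0.0
M2 ; end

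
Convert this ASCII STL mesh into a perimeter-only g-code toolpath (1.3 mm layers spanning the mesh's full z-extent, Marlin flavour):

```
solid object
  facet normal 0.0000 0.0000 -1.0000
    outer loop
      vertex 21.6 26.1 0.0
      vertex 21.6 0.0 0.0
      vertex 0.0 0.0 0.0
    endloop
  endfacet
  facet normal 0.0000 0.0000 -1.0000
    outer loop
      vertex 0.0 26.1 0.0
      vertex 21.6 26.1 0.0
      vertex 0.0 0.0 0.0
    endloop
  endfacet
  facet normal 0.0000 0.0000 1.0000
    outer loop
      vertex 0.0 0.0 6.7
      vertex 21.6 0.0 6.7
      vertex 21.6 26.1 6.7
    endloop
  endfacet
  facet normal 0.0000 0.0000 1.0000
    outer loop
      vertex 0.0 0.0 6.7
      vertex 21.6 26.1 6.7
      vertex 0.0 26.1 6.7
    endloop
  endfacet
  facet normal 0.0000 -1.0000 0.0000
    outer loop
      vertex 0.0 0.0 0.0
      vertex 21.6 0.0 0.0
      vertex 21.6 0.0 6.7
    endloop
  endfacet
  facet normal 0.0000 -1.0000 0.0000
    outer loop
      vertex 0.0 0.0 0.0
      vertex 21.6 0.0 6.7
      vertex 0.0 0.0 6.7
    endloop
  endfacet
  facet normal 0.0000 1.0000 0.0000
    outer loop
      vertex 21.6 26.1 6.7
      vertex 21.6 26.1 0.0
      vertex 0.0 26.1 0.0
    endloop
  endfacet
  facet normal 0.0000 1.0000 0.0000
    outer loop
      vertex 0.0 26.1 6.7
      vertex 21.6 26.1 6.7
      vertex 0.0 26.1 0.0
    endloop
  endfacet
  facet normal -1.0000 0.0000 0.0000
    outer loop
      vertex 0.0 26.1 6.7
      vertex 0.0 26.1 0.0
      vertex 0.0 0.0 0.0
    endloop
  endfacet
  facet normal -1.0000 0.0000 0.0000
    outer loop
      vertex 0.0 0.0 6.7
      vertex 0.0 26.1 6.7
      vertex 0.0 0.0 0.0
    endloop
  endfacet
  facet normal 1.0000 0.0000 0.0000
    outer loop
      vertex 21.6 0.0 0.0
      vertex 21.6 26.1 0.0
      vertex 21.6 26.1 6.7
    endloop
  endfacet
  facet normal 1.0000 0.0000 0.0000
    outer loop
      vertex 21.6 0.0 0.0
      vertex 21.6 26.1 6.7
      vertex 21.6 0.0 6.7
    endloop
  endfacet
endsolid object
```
; perimeter-only toolpath
G21 ; units = mm
G90 ; absolute positioning
G28 ; home
; layer 1
G0 Z1.3
G0 X0.0 Y0.0
G1 X21.6 Y0.0
G1 X21.6 Y26.1
G1 X0.0 Y26.1
G1 X0.0 Y0.0
; layer 2
G0 Z2.7
G0 X0.0 Y0.0
G1 X21.6 Y0.0
G1 X21.6 Y26.1
G1 X0.0 Y26.1
G1 X0.0 Y0.0
; layer 3
G0 Z4.0
G0 X0.0 Y0.0
G1 X21.6 Y0.0
G1 X21.6 Y26.1
G1 X0.0 Y26.1
G1 X0.0 Y0.0
; layer 4
G0 Z5.4
G0 X0.0 Y0.0
G1 X21.6 Y0.0
G1 X21.6 Y26.1
G1 X0.0 Y26.1
G1 X0.0 Y0.0
; layer 5
G0 Z6.7
G0 X0.0 Y0.0
G1 X21.6 Y0.0
G1 X21.6 Y26.1
G1 X0.0 Y26.1
G1 X0.0 Y0.0
M2 ; end

The solid is a rectangular box, roughly 21.6 × 26.1 mm footprint and 6.7 mm tall. Slicing at Δz = 1.3 mm — 5 equal slices spanning the solid's height, so layer i sits at z = i·h/5 — gives 5 non-empty perimeters. Each is a 4-segment closed polygon; G0 lifts to the layer z and rapids to the start vertex, then G1 traces the edges.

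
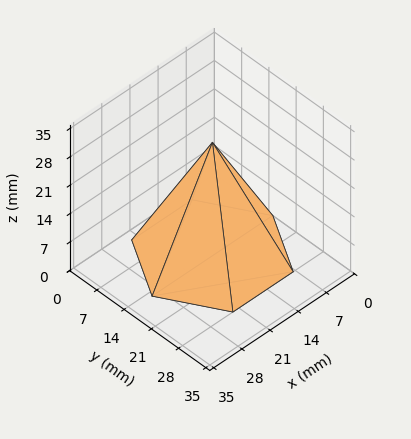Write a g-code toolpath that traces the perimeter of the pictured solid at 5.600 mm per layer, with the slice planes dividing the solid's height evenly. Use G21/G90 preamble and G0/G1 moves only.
Reading the render: the shape is a regular 6-sided pyramid, base circumscribed radius ≈ 15 mm, apex at z ≈ 28 mm (dimensions read to the nearest mm from the axis ticks). For the g-code, the solid's height is divided into equal slices at the stated Δz and each level perimeter traced with G1 moves after a G0 lift.

; perimeter-only toolpath
G21 ; units = mm
G90 ; absolute positioning
G28 ; home
; layer 1
G0 Z5.600
G0 X27.000 Y15.000
G1 X21.000 Y25.392
G1 X9.000 Y25.392
G1 X3.000 Y15.000
G1 X9.000 Y4.608
G1 X21.000 Y4.608
G1 X27.000 Y15.000
; layer 2
G0 Z11.200
G0 X24.000 Y15.000
G1 X19.500 Y22.794
G1 X10.500 Y22.794
G1 X6.000 Y15.000
G1 X10.500 Y7.206
G1 X19.500 Y7.206
G1 X24.000 Y15.000
; layer 3
G0 Z16.800
G0 X21.000 Y15.000
G1 X18.000 Y20.196
G1 X12.000 Y20.196
G1 X9.000 Y15.000
G1 X12.000 Y9.804
G1 X18.000 Y9.804
G1 X21.000 Y15.000
; layer 4
G0 Z22.400
G0 X18.000 Y15.000
G1 X16.500 Y17.598
G1 X13.500 Y17.598
G1 X12.000 Y15.000
G1 X13.500 Y12.402
G1 X16.500 Y12.402
G1 X18.000 Y15.000
M2 ; end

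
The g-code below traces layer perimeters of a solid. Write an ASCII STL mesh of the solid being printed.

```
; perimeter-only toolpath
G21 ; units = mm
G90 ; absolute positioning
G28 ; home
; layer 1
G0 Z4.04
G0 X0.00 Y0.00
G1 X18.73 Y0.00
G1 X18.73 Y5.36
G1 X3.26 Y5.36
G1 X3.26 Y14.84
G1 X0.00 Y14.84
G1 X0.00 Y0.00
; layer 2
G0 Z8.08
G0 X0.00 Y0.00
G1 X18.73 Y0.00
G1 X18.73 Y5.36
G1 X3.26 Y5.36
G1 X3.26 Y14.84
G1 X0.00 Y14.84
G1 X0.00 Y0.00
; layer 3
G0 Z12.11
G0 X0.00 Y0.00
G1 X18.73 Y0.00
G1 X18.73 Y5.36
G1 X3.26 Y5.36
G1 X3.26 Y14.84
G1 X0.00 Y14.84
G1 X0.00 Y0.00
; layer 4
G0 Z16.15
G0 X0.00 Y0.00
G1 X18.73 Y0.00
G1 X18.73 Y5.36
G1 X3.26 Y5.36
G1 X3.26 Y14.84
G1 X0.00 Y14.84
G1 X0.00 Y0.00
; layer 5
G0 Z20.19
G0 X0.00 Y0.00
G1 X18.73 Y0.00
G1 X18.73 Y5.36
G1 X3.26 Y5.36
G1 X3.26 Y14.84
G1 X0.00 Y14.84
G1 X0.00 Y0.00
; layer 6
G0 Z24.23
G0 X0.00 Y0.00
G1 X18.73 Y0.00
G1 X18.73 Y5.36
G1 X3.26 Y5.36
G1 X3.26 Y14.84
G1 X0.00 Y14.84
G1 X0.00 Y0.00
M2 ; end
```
solid part
  facet normal 0.0000 0.0000 -1.0000
    outer loop
      vertex 18.73 5.36 0.00
      vertex 18.73 0.00 0.00
      vertex 0.00 0.00 0.00
    endloop
  endfacet
  facet normal 0.0000 0.0000 -1.0000
    outer loop
      vertex 3.26 5.36 0.00
      vertex 18.73 5.36 0.00
      vertex 0.00 0.00 0.00
    endloop
  endfacet
  facet normal 0.0000 0.0000 -1.0000
    outer loop
      vertex 3.26 14.84 0.00
      vertex 3.26 5.36 0.00
      vertex 0.00 0.00 0.00
    endloop
  endfacet
  facet normal 0.0000 0.0000 -1.0000
    outer loop
      vertex 0.00 14.84 0.00
      vertex 3.26 14.84 0.00
      vertex 0.00 0.00 0.00
    endloop
  endfacet
  facet normal 0.0000 0.0000 1.0000
    outer loop
      vertex 0.00 0.00 24.23
      vertex 18.73 0.00 24.23
      vertex 18.73 5.36 24.23
    endloop
  endfacet
  facet normal 0.0000 0.0000 1.0000
    outer loop
      vertex 0.00 0.00 24.23
      vertex 18.73 5.36 24.23
      vertex 3.26 5.36 24.23
    endloop
  endfacet
  facet normal 0.0000 0.0000 1.0000
    outer loop
      vertex 0.00 0.00 24.23
      vertex 3.26 5.36 24.23
      vertex 3.26 14.84 24.23
    endloop
  endfacet
  facet normal 0.0000 0.0000 1.0000
    outer loop
      vertex 0.00 0.00 24.23
      vertex 3.26 14.84 24.23
      vertex 0.00 14.84 24.23
    endloop
  endfacet
  facet normal 0.0000 -1.0000 0.0000
    outer loop
      vertex 0.00 0.00 0.00
      vertex 18.73 0.00 0.00
      vertex 18.73 0.00 24.23
    endloop
  endfacet
  facet normal 0.0000 -1.0000 0.0000
    outer loop
      vertex 0.00 0.00 0.00
      vertex 18.73 0.00 24.23
      vertex 0.00 0.00 24.23
    endloop
  endfacet
  facet normal 1.0000 0.0000 0.0000
    outer loop
      vertex 18.73 0.00 0.00
      vertex 18.73 5.36 0.00
      vertex 18.73 5.36 24.23
    endloop
  endfacet
  facet normal 1.0000 0.0000 0.0000
    outer loop
      vertex 18.73 0.00 0.00
      vertex 18.73 5.36 24.23
      vertex 18.73 0.00 24.23
    endloop
  endfacet
  facet normal 0.0000 1.0000 0.0000
    outer loop
      vertex 18.73 5.36 0.00
      vertex 3.26 5.36 0.00
      vertex 3.26 5.36 24.23
    endloop
  endfacet
  facet normal 0.0000 1.0000 0.0000
    outer loop
      vertex 18.73 5.36 0.00
      vertex 3.26 5.36 24.23
      vertex 18.73 5.36 24.23
    endloop
  endfacet
  facet normal 1.0000 0.0000 0.0000
    outer loop
      vertex 3.26 5.36 0.00
      vertex 3.26 14.84 0.00
      vertex 3.26 14.84 24.23
    endloop
  endfacet
  facet normal 1.0000 0.0000 0.0000
    outer loop
      vertex 3.26 5.36 0.00
      vertex 3.26 14.84 24.23
      vertex 3.26 5.36 24.23
    endloop
  endfacet
  facet normal 0.0000 1.0000 0.0000
    outer loop
      vertex 3.26 14.84 0.00
      vertex 0.00 14.84 0.00
      vertex 0.00 14.84 24.23
    endloop
  endfacet
  facet normal 0.0000 1.0000 0.0000
    outer loop
      vertex 3.26 14.84 0.00
      vertex 0.00 14.84 24.23
      vertex 3.26 14.84 24.23
    endloop
  endfacet
  facet normal -1.0000 0.0000 0.0000
    outer loop
      vertex 0.00 14.84 0.00
      vertex 0.00 0.00 0.00
      vertex 0.00 0.00 24.23
    endloop
  endfacet
  facet normal -1.0000 0.0000 0.0000
    outer loop
      vertex 0.00 14.84 0.00
      vertex 0.00 0.00 24.23
      vertex 0.00 14.84 24.23
    endloop
  endfacet
endsolid part

The G0 Z moves step by Δz≈4.04 mm. Every layer's G1 loop is the same polygon, so the solid is a straight extrusion of it from z=0 to z≈24.2. Closing with flat bottom and top caps and triangulating gives 20 facets — an L-shaped prism: outer 18.7 × 14.8 mm, arm thicknesses ≈ 5.36 mm (horizontal) and 3.26 mm (vertical), extruded 24.2 mm in z.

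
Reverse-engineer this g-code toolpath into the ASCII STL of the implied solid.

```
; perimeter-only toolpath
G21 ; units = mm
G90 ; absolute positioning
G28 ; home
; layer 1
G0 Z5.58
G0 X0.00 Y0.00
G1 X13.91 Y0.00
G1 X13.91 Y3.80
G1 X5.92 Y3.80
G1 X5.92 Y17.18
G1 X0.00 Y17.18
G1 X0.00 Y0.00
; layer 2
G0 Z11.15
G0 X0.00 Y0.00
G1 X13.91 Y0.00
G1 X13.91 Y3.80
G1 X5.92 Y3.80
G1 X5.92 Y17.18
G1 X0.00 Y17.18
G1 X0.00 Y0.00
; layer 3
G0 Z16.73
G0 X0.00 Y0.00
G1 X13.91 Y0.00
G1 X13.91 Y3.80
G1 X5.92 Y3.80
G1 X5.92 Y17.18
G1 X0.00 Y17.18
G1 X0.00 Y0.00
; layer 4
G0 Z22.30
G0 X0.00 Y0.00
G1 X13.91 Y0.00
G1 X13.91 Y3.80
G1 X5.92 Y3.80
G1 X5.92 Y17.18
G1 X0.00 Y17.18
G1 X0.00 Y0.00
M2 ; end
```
solid part
  facet normal 0.0000 0.0000 -1.0000
    outer loop
      vertex 13.91 3.80 0.00
      vertex 13.91 0.00 0.00
      vertex 0.00 0.00 0.00
    endloop
  endfacet
  facet normal 0.0000 0.0000 -1.0000
    outer loop
      vertex 5.92 3.80 0.00
      vertex 13.91 3.80 0.00
      vertex 0.00 0.00 0.00
    endloop
  endfacet
  facet normal 0.0000 0.0000 -1.0000
    outer loop
      vertex 5.92 17.18 0.00
      vertex 5.92 3.80 0.00
      vertex 0.00 0.00 0.00
    endloop
  endfacet
  facet normal 0.0000 0.0000 -1.0000
    outer loop
      vertex 0.00 17.18 0.00
      vertex 5.92 17.18 0.00
      vertex 0.00 0.00 0.00
    endloop
  endfacet
  facet normal 0.0000 0.0000 1.0000
    outer loop
      vertex 0.00 0.00 22.30
      vertex 13.91 0.00 22.30
      vertex 13.91 3.80 22.30
    endloop
  endfacet
  facet normal 0.0000 0.0000 1.0000
    outer loop
      vertex 0.00 0.00 22.30
      vertex 13.91 3.80 22.30
      vertex 5.92 3.80 22.30
    endloop
  endfacet
  facet normal 0.0000 0.0000 1.0000
    outer loop
      vertex 0.00 0.00 22.30
      vertex 5.92 3.80 22.30
      vertex 5.92 17.18 22.30
    endloop
  endfacet
  facet normal 0.0000 0.0000 1.0000
    outer loop
      vertex 0.00 0.00 22.30
      vertex 5.92 17.18 22.30
      vertex 0.00 17.18 22.30
    endloop
  endfacet
  facet normal 0.0000 -1.0000 0.0000
    outer loop
      vertex 0.00 0.00 0.00
      vertex 13.91 0.00 0.00
      vertex 13.91 0.00 22.30
    endloop
  endfacet
  facet normal 0.0000 -1.0000 0.0000
    outer loop
      vertex 0.00 0.00 0.00
      vertex 13.91 0.00 22.30
      vertex 0.00 0.00 22.30
    endloop
  endfacet
  facet normal 1.0000 0.0000 0.0000
    outer loop
      vertex 13.91 0.00 0.00
      vertex 13.91 3.80 0.00
      vertex 13.91 3.80 22.30
    endloop
  endfacet
  facet normal 1.0000 0.0000 0.0000
    outer loop
      vertex 13.91 0.00 0.00
      vertex 13.91 3.80 22.30
      vertex 13.91 0.00 22.30
    endloop
  endfacet
  facet normal 0.0000 1.0000 0.0000
    outer loop
      vertex 13.91 3.80 0.00
      vertex 5.92 3.80 0.00
      vertex 5.92 3.80 22.30
    endloop
  endfacet
  facet normal 0.0000 1.0000 0.0000
    outer loop
      vertex 13.91 3.80 0.00
      vertex 5.92 3.80 22.30
      vertex 13.91 3.80 22.30
    endloop
  endfacet
  facet normal 1.0000 0.0000 0.0000
    outer loop
      vertex 5.92 3.80 0.00
      vertex 5.92 17.18 0.00
      vertex 5.92 17.18 22.30
    endloop
  endfacet
  facet normal 1.0000 0.0000 0.0000
    outer loop
      vertex 5.92 3.80 0.00
      vertex 5.92 17.18 22.30
      vertex 5.92 3.80 22.30
    endloop
  endfacet
  facet normal 0.0000 1.0000 0.0000
    outer loop
      vertex 5.92 17.18 0.00
      vertex 0.00 17.18 0.00
      vertex 0.00 17.18 22.30
    endloop
  endfacet
  facet normal 0.0000 1.0000 0.0000
    outer loop
      vertex 5.92 17.18 0.00
      vertex 0.00 17.18 22.30
      vertex 5.92 17.18 22.30
    endloop
  endfacet
  facet normal -1.0000 0.0000 0.0000
    outer loop
      vertex 0.00 17.18 0.00
      vertex 0.00 0.00 0.00
      vertex 0.00 0.00 22.30
    endloop
  endfacet
  facet normal -1.0000 0.0000 0.0000
    outer loop
      vertex 0.00 17.18 0.00
      vertex 0.00 0.00 22.30
      vertex 0.00 17.18 22.30
    endloop
  endfacet
endsolid part

The G0 Z moves step by Δz≈5.58 mm. Every layer's G1 loop is the same polygon, so the solid is a straight extrusion of it from z=0 to z≈22.3. Closing with flat bottom and top caps and triangulating gives 20 facets — an L-shaped prism: outer 13.9 × 17.2 mm, arm thicknesses ≈ 3.8 mm (horizontal) and 5.92 mm (vertical), extruded 22.3 mm in z.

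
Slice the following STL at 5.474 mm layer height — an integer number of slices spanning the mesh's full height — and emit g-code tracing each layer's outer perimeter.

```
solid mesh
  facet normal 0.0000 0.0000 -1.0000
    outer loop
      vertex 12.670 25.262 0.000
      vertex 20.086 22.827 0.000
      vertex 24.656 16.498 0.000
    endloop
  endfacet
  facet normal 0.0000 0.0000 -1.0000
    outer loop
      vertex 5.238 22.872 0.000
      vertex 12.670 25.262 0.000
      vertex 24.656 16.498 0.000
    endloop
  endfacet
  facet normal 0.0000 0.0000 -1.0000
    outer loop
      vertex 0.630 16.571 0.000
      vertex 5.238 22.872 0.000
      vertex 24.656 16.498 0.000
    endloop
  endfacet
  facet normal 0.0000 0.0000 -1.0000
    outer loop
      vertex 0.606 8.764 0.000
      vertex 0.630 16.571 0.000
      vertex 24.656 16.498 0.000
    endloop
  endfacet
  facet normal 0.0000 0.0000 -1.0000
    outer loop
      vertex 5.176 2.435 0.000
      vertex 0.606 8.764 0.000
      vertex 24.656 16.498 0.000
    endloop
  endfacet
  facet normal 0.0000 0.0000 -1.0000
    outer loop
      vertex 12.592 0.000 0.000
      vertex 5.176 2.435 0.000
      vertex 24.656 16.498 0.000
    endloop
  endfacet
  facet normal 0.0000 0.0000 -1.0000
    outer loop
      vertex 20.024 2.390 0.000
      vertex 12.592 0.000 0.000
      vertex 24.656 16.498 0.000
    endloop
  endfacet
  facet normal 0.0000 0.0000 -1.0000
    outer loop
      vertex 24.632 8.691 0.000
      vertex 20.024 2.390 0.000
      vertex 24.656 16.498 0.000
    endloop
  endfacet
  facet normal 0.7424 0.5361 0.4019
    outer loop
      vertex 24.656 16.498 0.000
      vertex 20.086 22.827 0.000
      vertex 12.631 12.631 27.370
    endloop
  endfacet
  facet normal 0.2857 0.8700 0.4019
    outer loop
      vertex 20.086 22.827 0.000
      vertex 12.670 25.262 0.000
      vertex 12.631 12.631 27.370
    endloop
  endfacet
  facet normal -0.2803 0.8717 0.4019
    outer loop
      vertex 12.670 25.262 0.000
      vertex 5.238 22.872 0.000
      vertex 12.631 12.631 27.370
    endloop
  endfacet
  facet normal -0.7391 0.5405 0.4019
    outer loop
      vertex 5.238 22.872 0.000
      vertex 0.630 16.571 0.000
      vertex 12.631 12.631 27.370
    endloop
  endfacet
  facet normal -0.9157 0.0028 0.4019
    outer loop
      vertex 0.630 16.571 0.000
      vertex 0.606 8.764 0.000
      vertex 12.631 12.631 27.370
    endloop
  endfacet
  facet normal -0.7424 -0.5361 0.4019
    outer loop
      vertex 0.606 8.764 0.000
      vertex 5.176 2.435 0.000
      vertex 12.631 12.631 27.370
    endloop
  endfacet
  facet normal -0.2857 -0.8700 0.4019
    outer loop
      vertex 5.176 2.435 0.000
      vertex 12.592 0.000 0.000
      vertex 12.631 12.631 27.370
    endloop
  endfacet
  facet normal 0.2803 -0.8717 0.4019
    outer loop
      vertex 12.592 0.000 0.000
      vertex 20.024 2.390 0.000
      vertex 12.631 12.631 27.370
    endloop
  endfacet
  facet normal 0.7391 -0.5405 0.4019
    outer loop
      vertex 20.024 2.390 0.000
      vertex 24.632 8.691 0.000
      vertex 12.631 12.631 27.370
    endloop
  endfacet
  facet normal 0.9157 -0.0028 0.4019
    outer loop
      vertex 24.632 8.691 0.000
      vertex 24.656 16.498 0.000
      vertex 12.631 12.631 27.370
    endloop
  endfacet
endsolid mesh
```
; perimeter-only toolpath
G21 ; units = mm
G90 ; absolute positioning
G28 ; home
; layer 1
G0 Z5.474
G0 X22.251 Y15.725
G1 X18.595 Y20.788
G1 X12.662 Y22.736
G1 X6.717 Y20.824
G1 X3.030 Y15.783
G1 X3.011 Y9.537
G1 X6.667 Y4.474
G1 X12.600 Y2.526
G1 X18.545 Y4.438
G1 X22.232 Y9.479
G1 X22.251 Y15.725
; layer 2
G0 Z10.948
G0 X19.846 Y14.951
G1 X17.104 Y18.749
G1 X12.654 Y20.210
G1 X8.195 Y18.776
G1 X5.430 Y14.995
G1 X5.416 Y10.311
G1 X8.158 Y6.513
G1 X12.608 Y5.052
G1 X17.067 Y6.486
G1 X19.832 Y10.267
G1 X19.846 Y14.951
; layer 3
G0 Z16.422
G0 X17.441 Y14.178
G1 X15.613 Y16.709
G1 X12.647 Y17.683
G1 X9.674 Y16.727
G1 X7.831 Y14.207
G1 X7.821 Y11.084
G1 X9.649 Y8.553
G1 X12.615 Y7.579
G1 X15.588 Y8.535
G1 X17.431 Y11.055
G1 X17.441 Y14.178
; layer 4
G0 Z21.896
G0 X15.036 Y13.404
G1 X14.122 Y14.670
G1 X12.639 Y15.157
G1 X11.152 Y14.679
G1 X10.231 Y13.419
G1 X10.226 Y11.858
G1 X11.140 Y10.592
G1 X12.623 Y10.105
G1 X14.110 Y10.583
G1 X15.031 Y11.843
G1 X15.036 Y13.404
M2 ; end

The solid is a regular 10-sided pyramid, base circumscribed radius ≈ 12.6 mm, apex at z ≈ 27.4 mm. Slicing at Δz = 5.474 mm — 5 equal slices spanning the solid's height, so layer i sits at z = i·h/5 — gives 4 non-empty perimeters. Each is a 10-segment closed polygon; G0 lifts to the layer z and rapids to the start vertex, then G1 traces the edges. The cross-section shrinks linearly with z (the slice at the apex is degenerate and omitted).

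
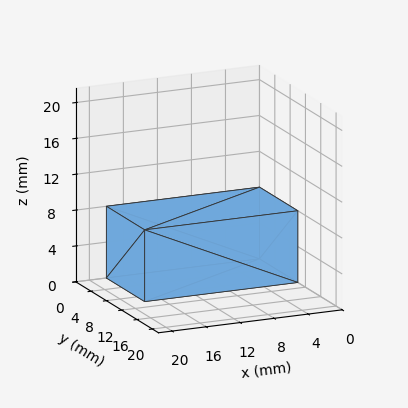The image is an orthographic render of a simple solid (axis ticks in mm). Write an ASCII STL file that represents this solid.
Reading the render: the shape is a rectangular box, roughly 18 × 10 mm footprint and 8 mm tall (dimensions read to the nearest mm from the axis ticks). For the STL, each face is triangulated and given an outward normal.

solid part
  facet normal 0.0000 0.0000 -1.0000
    outer loop
      vertex 18.0 10.0 0.0
      vertex 18.0 0.0 0.0
      vertex 0.0 0.0 0.0
    endloop
  endfacet
  facet normal 0.0000 0.0000 -1.0000
    outer loop
      vertex 0.0 10.0 0.0
      vertex 18.0 10.0 0.0
      vertex 0.0 0.0 0.0
    endloop
  endfacet
  facet normal 0.0000 0.0000 1.0000
    outer loop
      vertex 0.0 0.0 8.0
      vertex 18.0 0.0 8.0
      vertex 18.0 10.0 8.0
    endloop
  endfacet
  facet normal 0.0000 0.0000 1.0000
    outer loop
      vertex 0.0 0.0 8.0
      vertex 18.0 10.0 8.0
      vertex 0.0 10.0 8.0
    endloop
  endfacet
  facet normal 0.0000 -1.0000 0.0000
    outer loop
      vertex 0.0 0.0 0.0
      vertex 18.0 0.0 0.0
      vertex 18.0 0.0 8.0
    endloop
  endfacet
  facet normal 0.0000 -1.0000 0.0000
    outer loop
      vertex 0.0 0.0 0.0
      vertex 18.0 0.0 8.0
      vertex 0.0 0.0 8.0
    endloop
  endfacet
  facet normal 0.0000 1.0000 0.0000
    outer loop
      vertex 18.0 10.0 8.0
      vertex 18.0 10.0 0.0
      vertex 0.0 10.0 0.0
    endloop
  endfacet
  facet normal 0.0000 1.0000 0.0000
    outer loop
      vertex 0.0 10.0 8.0
      vertex 18.0 10.0 8.0
      vertex 0.0 10.0 0.0
    endloop
  endfacet
  facet normal -1.0000 0.0000 0.0000
    outer loop
      vertex 0.0 10.0 8.0
      vertex 0.0 10.0 0.0
      vertex 0.0 0.0 0.0
    endloop
  endfacet
  facet normal -1.0000 0.0000 0.0000
    outer loop
      vertex 0.0 0.0 8.0
      vertex 0.0 10.0 8.0
      vertex 0.0 0.0 0.0
    endloop
  endfacet
  facet normal 1.0000 0.0000 0.0000
    outer loop
      vertex 18.0 0.0 0.0
      vertex 18.0 10.0 0.0
      vertex 18.0 10.0 8.0
    endloop
  endfacet
  facet normal 1.0000 0.0000 0.0000
    outer loop
      vertex 18.0 0.0 0.0
      vertex 18.0 10.0 8.0
      vertex 18.0 0.0 8.0
    endloop
  endfacet
endsolid part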